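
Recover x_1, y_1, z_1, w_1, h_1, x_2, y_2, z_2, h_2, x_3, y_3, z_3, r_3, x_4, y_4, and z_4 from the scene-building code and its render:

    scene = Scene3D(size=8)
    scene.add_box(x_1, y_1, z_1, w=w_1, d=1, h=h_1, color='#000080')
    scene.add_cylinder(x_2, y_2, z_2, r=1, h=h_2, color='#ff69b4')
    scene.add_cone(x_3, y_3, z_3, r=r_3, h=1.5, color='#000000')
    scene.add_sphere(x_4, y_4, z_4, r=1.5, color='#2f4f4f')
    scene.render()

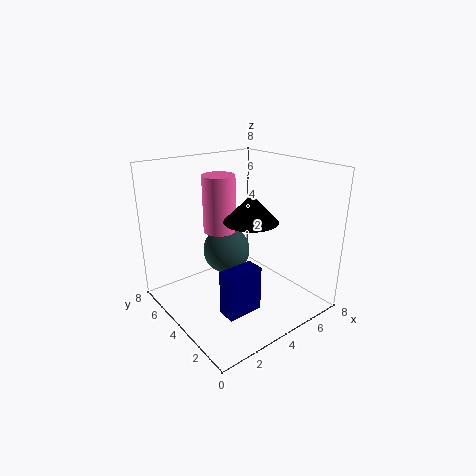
x_1 = 2
y_1 = 2
z_1 = 0.5
w_1 = 2
h_1 = 2.5
x_2 = 4.5
y_2 = 6.5
z_2 = 3.5
h_2 = 3.5
x_3 = 4.5
y_3 = 3.5
z_3 = 5
r_3 = 1.5
x_4 = 5
y_4 = 6.5
z_4 = 2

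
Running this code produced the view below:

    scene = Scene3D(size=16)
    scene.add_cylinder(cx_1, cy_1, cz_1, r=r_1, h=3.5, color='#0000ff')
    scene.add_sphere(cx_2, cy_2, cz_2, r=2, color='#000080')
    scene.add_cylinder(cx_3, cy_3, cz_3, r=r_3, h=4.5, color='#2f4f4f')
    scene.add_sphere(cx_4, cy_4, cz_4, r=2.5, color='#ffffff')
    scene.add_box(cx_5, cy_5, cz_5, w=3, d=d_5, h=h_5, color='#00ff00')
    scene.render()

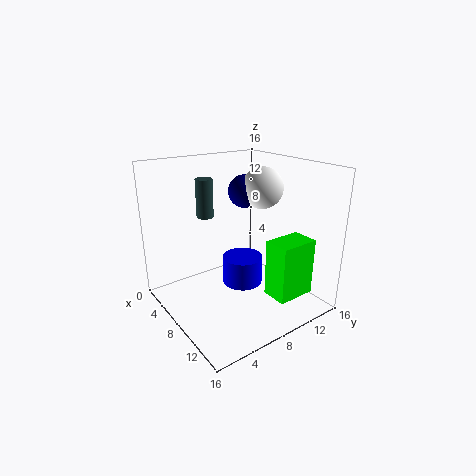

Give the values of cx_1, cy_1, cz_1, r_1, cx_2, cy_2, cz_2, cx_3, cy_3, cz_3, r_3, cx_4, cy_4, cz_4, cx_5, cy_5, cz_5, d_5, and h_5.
cx_1 = 5.5
cy_1 = 10.5
cz_1 = 0.5
r_1 = 2.5
cx_2 = 4.5
cy_2 = 11.5
cz_2 = 12
cx_3 = 3.5
cy_3 = 6.5
cz_3 = 9.5
r_3 = 1
cx_4 = 6
cy_4 = 13
cz_4 = 12.5
cx_5 = 10.5
cy_5 = 10
cz_5 = 1.5
d_5 = 4.5
h_5 = 6.5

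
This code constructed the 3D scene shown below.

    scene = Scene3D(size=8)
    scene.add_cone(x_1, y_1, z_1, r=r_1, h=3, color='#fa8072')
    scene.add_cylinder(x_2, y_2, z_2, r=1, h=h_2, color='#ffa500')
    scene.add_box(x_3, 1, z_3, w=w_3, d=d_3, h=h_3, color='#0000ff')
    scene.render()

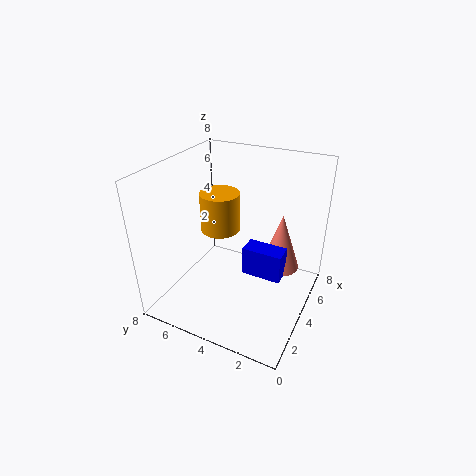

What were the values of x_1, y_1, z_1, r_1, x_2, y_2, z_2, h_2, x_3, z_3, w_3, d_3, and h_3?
x_1 = 4, y_1 = 1.5, z_1 = 3, r_1 = 1, x_2 = 3, y_2 = 4.5, z_2 = 5, h_2 = 2, x_3 = 2.5, z_3 = 3, w_3 = 1, d_3 = 2, h_3 = 1.5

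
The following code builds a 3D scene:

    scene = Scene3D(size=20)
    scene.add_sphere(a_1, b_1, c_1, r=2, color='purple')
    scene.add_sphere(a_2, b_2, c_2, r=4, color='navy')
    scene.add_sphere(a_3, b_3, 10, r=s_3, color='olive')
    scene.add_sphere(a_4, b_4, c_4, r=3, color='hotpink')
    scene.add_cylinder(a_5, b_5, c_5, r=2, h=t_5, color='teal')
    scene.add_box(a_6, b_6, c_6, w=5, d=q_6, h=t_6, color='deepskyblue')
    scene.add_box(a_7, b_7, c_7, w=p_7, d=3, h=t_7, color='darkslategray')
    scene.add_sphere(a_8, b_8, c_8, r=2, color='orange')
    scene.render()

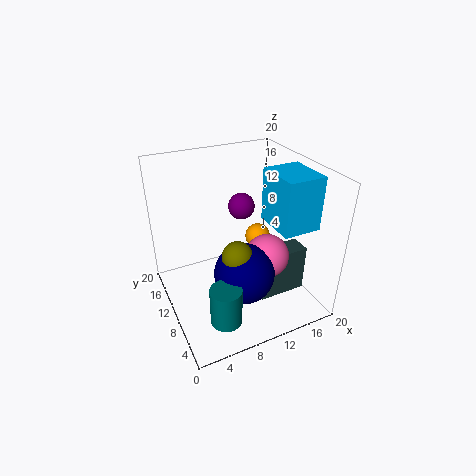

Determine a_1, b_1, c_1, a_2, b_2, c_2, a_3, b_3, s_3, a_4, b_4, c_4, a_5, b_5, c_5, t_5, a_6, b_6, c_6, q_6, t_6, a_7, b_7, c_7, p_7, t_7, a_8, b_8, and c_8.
a_1 = 13; b_1 = 15; c_1 = 12; a_2 = 9; b_2 = 6; c_2 = 7; a_3 = 8; b_3 = 6; s_3 = 2; a_4 = 13; b_4 = 7; c_4 = 8; a_5 = 5; b_5 = 3; c_5 = 3; t_5 = 5; a_6 = 13; b_6 = 3; c_6 = 13; q_6 = 6; t_6 = 7; a_7 = 12; b_7 = 6; c_7 = 1; p_7 = 7; t_7 = 7; a_8 = 16; b_8 = 15; c_8 = 6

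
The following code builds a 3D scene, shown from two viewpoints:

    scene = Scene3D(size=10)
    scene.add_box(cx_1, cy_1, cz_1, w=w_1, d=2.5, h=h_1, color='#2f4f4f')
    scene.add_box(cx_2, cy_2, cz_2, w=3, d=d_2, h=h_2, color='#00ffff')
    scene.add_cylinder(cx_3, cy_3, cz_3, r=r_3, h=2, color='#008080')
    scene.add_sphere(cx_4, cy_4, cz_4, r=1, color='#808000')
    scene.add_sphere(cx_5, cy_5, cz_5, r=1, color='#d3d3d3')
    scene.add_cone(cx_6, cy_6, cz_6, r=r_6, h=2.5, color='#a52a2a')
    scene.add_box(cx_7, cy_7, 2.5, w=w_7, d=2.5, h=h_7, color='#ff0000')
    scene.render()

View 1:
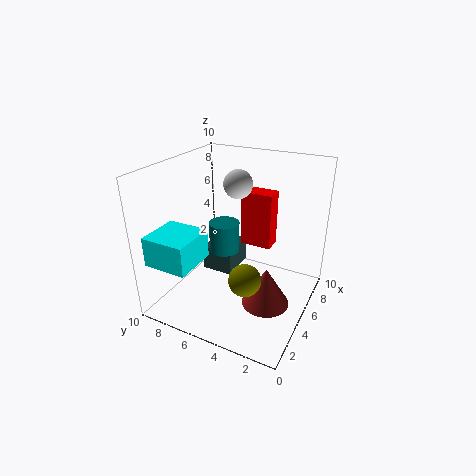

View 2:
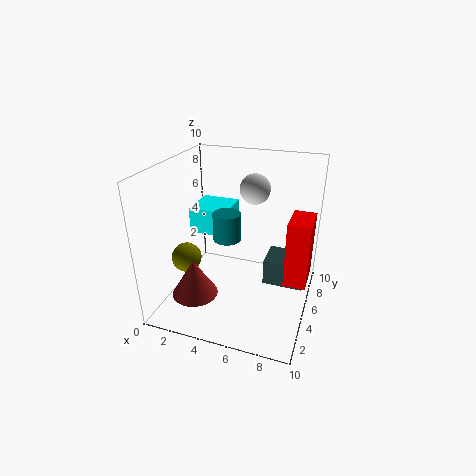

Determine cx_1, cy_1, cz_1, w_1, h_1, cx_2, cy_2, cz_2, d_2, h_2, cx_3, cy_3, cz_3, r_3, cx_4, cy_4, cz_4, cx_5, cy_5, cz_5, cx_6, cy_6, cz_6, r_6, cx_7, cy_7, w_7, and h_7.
cx_1 = 6.5
cy_1 = 6.5
cz_1 = 0.5
w_1 = 3
h_1 = 2
cx_2 = 0.5
cy_2 = 6.5
cz_2 = 4
d_2 = 3
h_2 = 2
cx_3 = 4
cy_3 = 5.5
cz_3 = 4.5
r_3 = 1
cx_4 = 2
cy_4 = 3
cz_4 = 4
cx_5 = 6
cy_5 = 5.5
cz_5 = 8.5
cx_6 = 3
cy_6 = 2
cz_6 = 2
r_6 = 1.5
cx_7 = 8.5
cy_7 = 4
w_7 = 1.5
h_7 = 4.5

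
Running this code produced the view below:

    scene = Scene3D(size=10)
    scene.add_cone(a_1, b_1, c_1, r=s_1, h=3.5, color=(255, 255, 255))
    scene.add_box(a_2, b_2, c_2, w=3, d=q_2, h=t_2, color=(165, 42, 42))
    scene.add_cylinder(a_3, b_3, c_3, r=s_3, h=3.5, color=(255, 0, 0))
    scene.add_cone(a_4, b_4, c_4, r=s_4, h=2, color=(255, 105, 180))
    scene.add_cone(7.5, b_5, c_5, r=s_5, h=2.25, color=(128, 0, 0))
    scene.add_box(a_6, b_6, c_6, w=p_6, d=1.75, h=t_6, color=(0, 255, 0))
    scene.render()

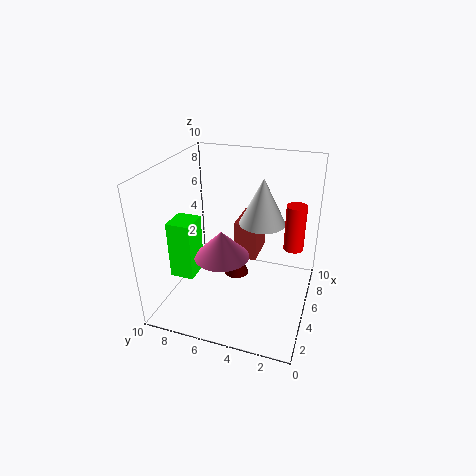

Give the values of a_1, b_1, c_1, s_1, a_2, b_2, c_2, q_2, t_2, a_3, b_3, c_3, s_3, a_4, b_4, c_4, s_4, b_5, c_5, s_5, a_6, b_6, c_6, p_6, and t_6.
a_1 = 7.75, b_1 = 4, c_1 = 5, s_1 = 1.75, a_2 = 7, b_2 = 4.25, c_2 = 2, q_2 = 1.75, t_2 = 3, a_3 = 7.75, b_3 = 1.5, c_3 = 3.25, s_3 = 0.75, a_4 = 5, b_4 = 6.25, c_4 = 3.25, s_4 = 2, b_5 = 6, c_5 = 0.25, s_5 = 1, a_6 = 3.5, b_6 = 8, c_6 = 1.75, p_6 = 2, t_6 = 4.25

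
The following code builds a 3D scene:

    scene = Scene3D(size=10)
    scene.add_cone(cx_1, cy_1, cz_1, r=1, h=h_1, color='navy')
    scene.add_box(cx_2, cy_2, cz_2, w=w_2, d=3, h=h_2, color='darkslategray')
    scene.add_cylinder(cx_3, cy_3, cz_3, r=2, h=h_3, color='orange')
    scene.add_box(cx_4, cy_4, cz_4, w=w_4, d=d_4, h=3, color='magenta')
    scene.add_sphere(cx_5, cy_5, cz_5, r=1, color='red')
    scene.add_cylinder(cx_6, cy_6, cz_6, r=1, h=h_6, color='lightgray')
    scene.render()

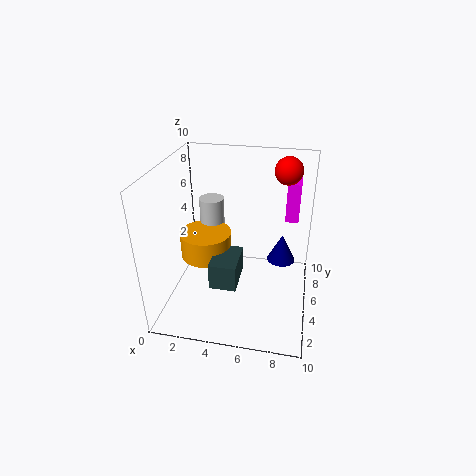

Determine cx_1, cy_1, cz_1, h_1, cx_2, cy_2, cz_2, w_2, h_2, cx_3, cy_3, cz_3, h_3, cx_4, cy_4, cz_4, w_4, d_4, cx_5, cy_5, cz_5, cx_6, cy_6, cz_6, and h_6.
cx_1 = 8
cy_1 = 6
cz_1 = 3
h_1 = 2
cx_2 = 3
cy_2 = 4
cz_2 = 1
w_2 = 2
h_2 = 2
cx_3 = 2
cy_3 = 7
cz_3 = 2
h_3 = 2
cx_4 = 8
cy_4 = 8
cz_4 = 5
w_4 = 1
d_4 = 2
cx_5 = 8
cy_5 = 8
cz_5 = 9
cx_6 = 2
cy_6 = 9
cz_6 = 2
h_6 = 4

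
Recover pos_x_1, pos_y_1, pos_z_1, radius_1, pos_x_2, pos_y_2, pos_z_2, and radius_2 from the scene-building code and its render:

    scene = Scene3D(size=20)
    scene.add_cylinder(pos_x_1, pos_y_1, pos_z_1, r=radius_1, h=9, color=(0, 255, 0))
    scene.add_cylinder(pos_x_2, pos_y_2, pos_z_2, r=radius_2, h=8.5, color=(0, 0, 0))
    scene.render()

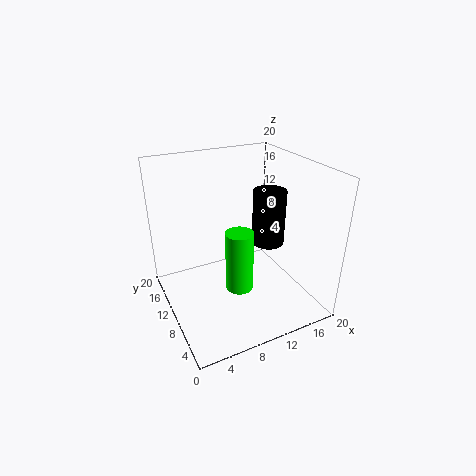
pos_x_1 = 10
pos_y_1 = 9.5
pos_z_1 = 2
radius_1 = 2
pos_x_2 = 16.5
pos_y_2 = 12.5
pos_z_2 = 6.5
radius_2 = 2.5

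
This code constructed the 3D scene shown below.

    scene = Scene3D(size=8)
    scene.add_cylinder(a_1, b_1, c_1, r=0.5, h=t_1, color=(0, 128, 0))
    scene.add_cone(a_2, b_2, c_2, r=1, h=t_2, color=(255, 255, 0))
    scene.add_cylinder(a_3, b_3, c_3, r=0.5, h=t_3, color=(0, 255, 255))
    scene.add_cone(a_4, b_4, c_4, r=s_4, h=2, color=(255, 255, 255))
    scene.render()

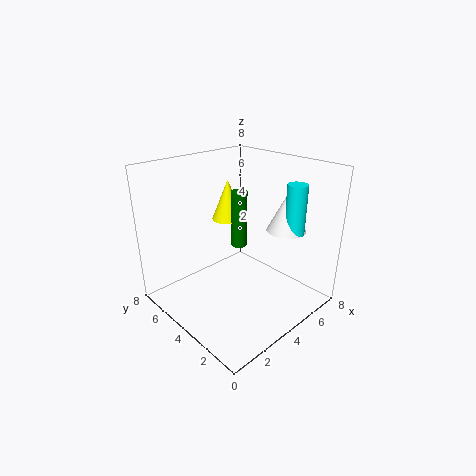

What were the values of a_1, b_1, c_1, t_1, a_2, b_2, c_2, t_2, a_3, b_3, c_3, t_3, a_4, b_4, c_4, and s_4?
a_1 = 5.5; b_1 = 5.5; c_1 = 2.5; t_1 = 3.5; a_2 = 5.5; b_2 = 6.5; c_2 = 4; t_2 = 2.5; a_3 = 5; b_3 = 1; c_3 = 5; t_3 = 2.5; a_4 = 5; b_4 = 1.5; c_4 = 5; s_4 = 1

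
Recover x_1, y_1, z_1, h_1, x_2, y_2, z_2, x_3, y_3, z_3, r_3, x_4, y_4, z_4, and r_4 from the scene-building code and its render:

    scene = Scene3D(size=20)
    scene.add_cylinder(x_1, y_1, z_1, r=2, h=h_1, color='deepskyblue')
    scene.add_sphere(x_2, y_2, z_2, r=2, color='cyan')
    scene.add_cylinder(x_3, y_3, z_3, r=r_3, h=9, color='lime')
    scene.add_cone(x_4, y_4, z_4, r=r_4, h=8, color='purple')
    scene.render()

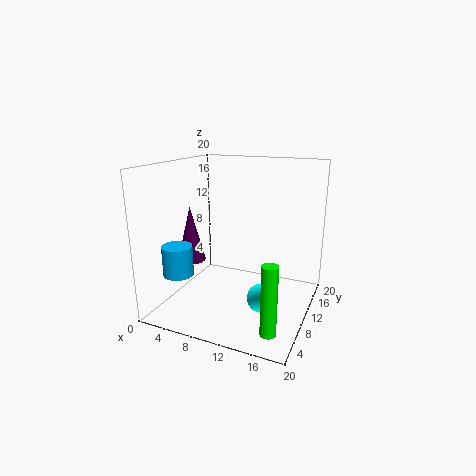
x_1 = 4; y_1 = 4; z_1 = 6; h_1 = 4; x_2 = 14; y_2 = 9; z_2 = 2; x_3 = 17; y_3 = 3; z_3 = 1; r_3 = 1; x_4 = 3; y_4 = 9; z_4 = 6; r_4 = 2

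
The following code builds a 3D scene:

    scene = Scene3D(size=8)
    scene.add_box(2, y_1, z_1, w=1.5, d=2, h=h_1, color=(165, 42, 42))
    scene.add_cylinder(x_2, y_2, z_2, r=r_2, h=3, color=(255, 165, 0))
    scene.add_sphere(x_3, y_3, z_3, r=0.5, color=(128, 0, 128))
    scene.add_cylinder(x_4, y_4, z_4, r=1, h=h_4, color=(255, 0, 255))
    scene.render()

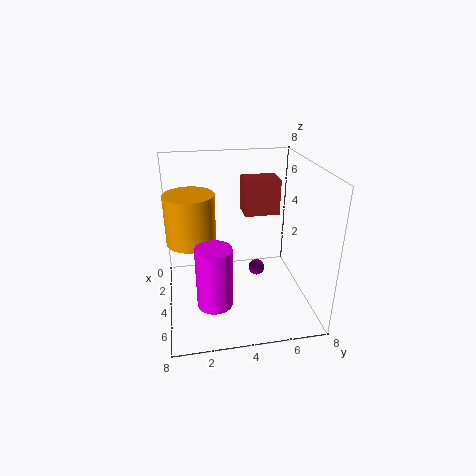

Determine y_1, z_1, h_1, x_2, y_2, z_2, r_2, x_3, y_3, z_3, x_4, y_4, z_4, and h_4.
y_1 = 4.5, z_1 = 5, h_1 = 2, x_2 = 2, y_2 = 1.5, z_2 = 3, r_2 = 1.5, x_3 = 2.5, y_3 = 5.5, z_3 = 1, x_4 = 5, y_4 = 2.5, z_4 = 0.5, h_4 = 3.5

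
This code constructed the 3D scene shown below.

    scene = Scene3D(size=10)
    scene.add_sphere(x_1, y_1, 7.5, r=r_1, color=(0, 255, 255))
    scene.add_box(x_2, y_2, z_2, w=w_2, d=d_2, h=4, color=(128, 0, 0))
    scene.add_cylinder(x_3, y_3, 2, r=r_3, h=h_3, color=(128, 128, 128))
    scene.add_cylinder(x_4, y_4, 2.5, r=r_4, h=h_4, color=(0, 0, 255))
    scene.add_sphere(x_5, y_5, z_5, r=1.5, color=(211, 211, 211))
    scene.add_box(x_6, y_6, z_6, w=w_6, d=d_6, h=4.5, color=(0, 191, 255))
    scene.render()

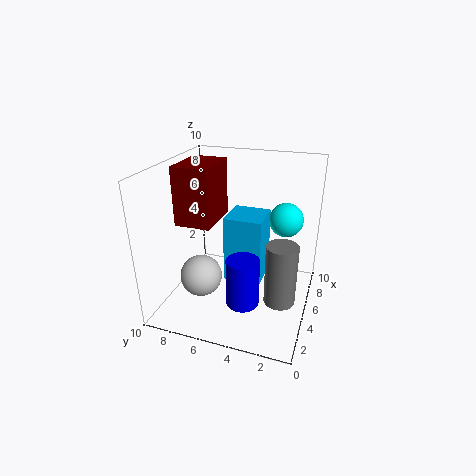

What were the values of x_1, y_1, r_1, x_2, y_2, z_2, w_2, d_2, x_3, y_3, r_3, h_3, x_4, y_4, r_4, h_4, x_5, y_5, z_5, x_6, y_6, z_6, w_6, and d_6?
x_1 = 3.5
y_1 = 1.5
r_1 = 1
x_2 = 3.5
y_2 = 6.5
z_2 = 6
w_2 = 3.5
d_2 = 2.5
x_3 = 3
y_3 = 1.5
r_3 = 1
h_3 = 4
x_4 = 1.5
y_4 = 3.5
r_4 = 1
h_4 = 3
x_5 = 4
y_5 = 7.5
z_5 = 2
x_6 = 3.5
y_6 = 3
z_6 = 2.5
w_6 = 2.5
d_6 = 2.5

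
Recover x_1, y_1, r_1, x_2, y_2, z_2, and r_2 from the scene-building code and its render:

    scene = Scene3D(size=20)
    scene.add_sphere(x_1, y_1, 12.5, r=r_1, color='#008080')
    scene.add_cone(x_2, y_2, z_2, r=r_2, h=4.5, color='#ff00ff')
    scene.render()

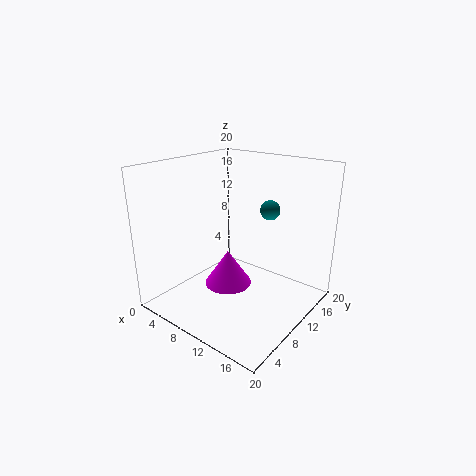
x_1 = 11
y_1 = 16.5
r_1 = 1.5
x_2 = 11.5
y_2 = 6
z_2 = 5.5
r_2 = 3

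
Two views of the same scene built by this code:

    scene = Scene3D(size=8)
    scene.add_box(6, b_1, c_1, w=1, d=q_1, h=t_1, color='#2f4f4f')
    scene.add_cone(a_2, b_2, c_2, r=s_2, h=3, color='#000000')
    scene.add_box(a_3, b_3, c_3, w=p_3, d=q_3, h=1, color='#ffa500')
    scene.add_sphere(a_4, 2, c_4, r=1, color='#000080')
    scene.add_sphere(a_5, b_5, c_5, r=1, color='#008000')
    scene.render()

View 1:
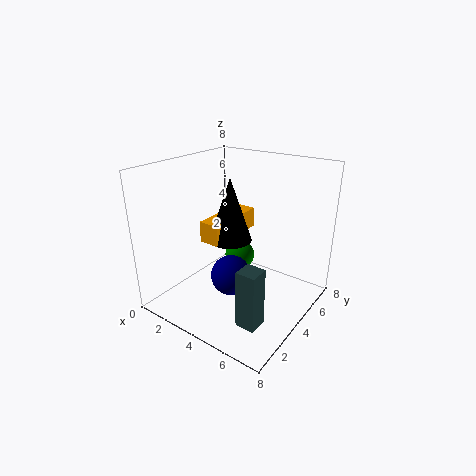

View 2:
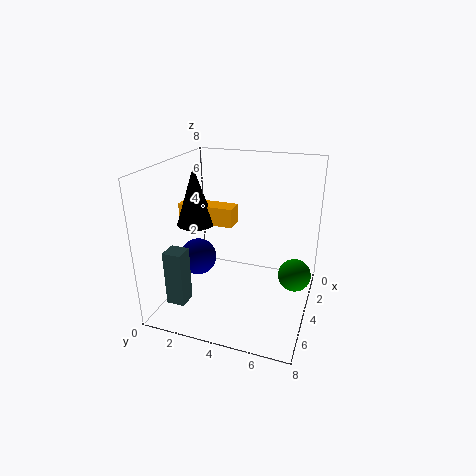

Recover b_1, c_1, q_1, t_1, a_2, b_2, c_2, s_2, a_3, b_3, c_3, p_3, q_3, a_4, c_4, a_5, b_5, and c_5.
b_1 = 1
c_1 = 1
q_1 = 1
t_1 = 3
a_2 = 5
b_2 = 2
c_2 = 5
s_2 = 1
a_3 = 4
b_3 = 1
c_3 = 5
p_3 = 1
q_3 = 3
a_4 = 5
c_4 = 3
a_5 = 2
b_5 = 7
c_5 = 1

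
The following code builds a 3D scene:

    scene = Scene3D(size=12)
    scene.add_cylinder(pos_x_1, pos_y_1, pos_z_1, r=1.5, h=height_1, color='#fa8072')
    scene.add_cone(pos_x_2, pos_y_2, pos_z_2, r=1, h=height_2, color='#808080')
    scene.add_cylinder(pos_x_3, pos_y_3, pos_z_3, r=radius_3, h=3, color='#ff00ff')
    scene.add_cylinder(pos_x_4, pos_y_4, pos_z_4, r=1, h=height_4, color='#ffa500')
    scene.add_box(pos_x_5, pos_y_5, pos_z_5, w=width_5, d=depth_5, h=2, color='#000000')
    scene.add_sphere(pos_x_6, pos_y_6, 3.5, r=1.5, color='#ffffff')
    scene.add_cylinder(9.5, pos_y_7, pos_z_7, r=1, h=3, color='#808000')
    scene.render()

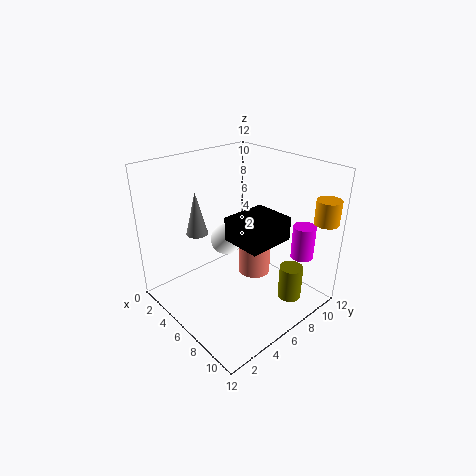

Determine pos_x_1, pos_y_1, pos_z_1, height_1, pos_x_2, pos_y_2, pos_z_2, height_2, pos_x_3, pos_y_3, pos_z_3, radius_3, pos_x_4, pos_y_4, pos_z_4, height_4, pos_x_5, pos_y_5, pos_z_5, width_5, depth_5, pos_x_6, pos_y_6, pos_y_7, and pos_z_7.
pos_x_1 = 5
pos_y_1 = 9
pos_z_1 = 1
height_1 = 4.5
pos_x_2 = 1.5
pos_y_2 = 5
pos_z_2 = 5
height_2 = 4
pos_x_3 = 9
pos_y_3 = 11
pos_z_3 = 3.5
radius_3 = 1
pos_x_4 = 11
pos_y_4 = 11
pos_z_4 = 7.5
height_4 = 2
pos_x_5 = 5.5
pos_y_5 = 5
pos_z_5 = 6
width_5 = 3.5
depth_5 = 4
pos_x_6 = 2
pos_y_6 = 8
pos_y_7 = 9
pos_z_7 = 0.5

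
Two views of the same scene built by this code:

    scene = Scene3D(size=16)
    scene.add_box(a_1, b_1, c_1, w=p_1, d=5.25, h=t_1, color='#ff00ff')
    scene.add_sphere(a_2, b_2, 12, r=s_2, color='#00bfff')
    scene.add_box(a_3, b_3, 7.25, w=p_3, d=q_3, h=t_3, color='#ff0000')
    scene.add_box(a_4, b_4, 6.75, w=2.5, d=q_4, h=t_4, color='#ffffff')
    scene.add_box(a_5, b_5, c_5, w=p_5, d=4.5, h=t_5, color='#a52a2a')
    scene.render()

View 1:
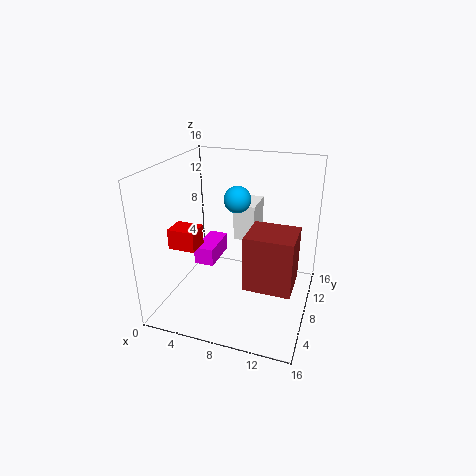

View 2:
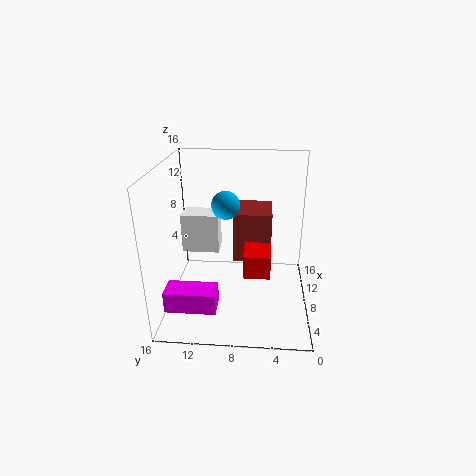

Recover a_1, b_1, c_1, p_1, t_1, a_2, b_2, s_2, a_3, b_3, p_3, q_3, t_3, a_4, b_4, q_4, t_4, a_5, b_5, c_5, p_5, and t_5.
a_1 = 1.5; b_1 = 9.75; c_1 = 2.5; p_1 = 2.5; t_1 = 2.25; a_2 = 7.5; b_2 = 9.25; s_2 = 1.5; a_3 = 1.25; b_3 = 4.5; p_3 = 3; q_3 = 2.5; t_3 = 2.25; a_4 = 6.75; b_4 = 10; q_4 = 4; t_4 = 4.25; a_5 = 9.75; b_5 = 4.25; c_5 = 4; p_5 = 5; t_5 = 6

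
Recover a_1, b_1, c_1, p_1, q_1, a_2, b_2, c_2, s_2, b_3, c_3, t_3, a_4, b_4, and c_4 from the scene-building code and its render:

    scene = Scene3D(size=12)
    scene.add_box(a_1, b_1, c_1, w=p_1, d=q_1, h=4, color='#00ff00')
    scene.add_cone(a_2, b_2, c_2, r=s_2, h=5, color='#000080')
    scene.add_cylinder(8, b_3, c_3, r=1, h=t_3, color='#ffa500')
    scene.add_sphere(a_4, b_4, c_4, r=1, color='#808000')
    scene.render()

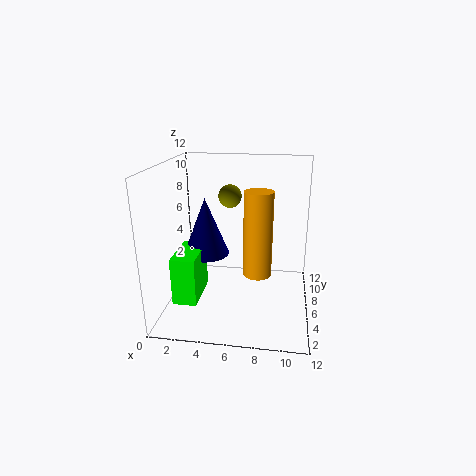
a_1 = 1; b_1 = 3; c_1 = 1; p_1 = 2; q_1 = 4; a_2 = 3; b_2 = 7; c_2 = 4; s_2 = 2; b_3 = 2; c_3 = 5; t_3 = 6; a_4 = 5; b_4 = 8; c_4 = 9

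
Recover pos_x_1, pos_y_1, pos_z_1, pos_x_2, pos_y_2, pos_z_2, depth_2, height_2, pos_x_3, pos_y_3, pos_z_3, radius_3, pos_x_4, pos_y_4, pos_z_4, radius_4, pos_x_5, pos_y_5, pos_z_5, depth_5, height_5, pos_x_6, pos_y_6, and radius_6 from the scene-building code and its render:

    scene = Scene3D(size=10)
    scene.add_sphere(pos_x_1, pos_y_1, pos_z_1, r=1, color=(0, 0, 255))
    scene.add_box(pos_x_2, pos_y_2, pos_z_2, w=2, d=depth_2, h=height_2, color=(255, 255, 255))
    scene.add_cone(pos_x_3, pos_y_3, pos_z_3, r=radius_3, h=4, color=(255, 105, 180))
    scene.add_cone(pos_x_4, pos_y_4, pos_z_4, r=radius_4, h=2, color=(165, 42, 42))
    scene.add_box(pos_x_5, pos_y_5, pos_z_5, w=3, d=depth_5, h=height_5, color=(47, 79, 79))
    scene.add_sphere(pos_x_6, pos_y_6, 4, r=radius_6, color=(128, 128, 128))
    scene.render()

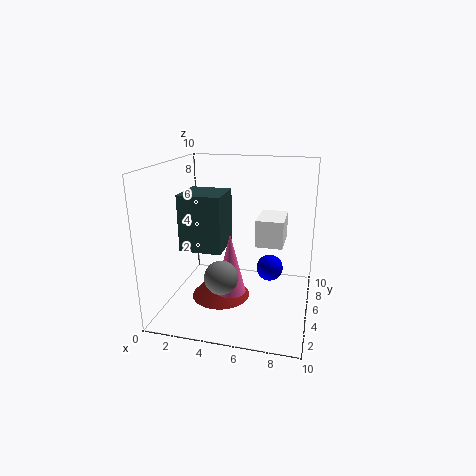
pos_x_1 = 7
pos_y_1 = 7
pos_z_1 = 2
pos_x_2 = 6
pos_y_2 = 6
pos_z_2 = 4
depth_2 = 3
height_2 = 2
pos_x_3 = 5
pos_y_3 = 3
pos_z_3 = 2
radius_3 = 1
pos_x_4 = 4
pos_y_4 = 4
pos_z_4 = 1
radius_4 = 2
pos_x_5 = 1
pos_y_5 = 4
pos_z_5 = 4
depth_5 = 3
height_5 = 4
pos_x_6 = 5
pos_y_6 = 1
radius_6 = 1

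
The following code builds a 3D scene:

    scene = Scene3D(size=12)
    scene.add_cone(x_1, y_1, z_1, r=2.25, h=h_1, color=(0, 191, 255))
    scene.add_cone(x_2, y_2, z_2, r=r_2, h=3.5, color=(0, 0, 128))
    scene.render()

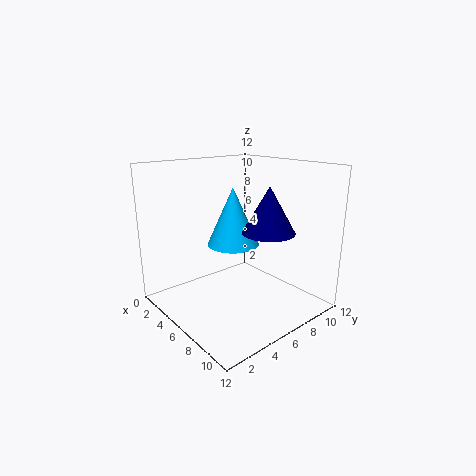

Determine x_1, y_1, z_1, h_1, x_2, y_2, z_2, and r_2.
x_1 = 4.75; y_1 = 6.5; z_1 = 5; h_1 = 5; x_2 = 9.25; y_2 = 6.25; z_2 = 7.25; r_2 = 2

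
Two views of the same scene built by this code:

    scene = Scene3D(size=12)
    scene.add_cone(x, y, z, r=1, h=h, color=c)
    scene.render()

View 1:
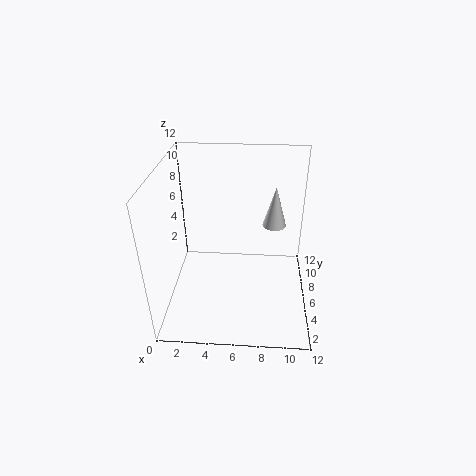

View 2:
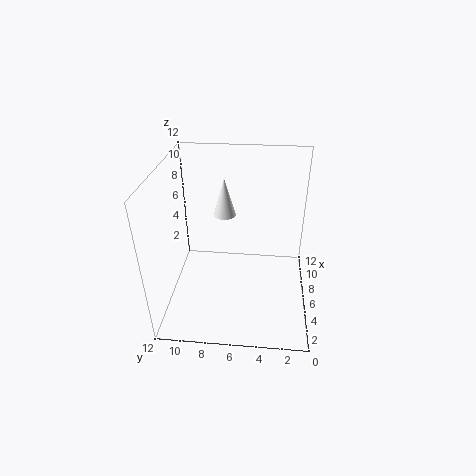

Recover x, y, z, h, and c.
x = 9; y = 7.5; z = 6.5; h = 3.5; c = 'white'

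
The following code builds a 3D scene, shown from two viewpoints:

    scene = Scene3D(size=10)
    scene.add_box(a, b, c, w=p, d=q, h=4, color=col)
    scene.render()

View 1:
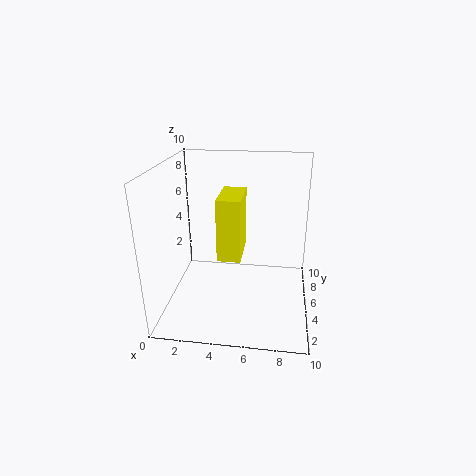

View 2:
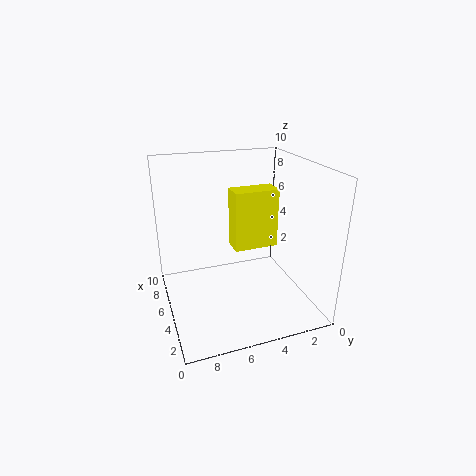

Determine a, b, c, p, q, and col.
a = 4; b = 2.5; c = 4.5; p = 1.5; q = 3; col = 'yellow'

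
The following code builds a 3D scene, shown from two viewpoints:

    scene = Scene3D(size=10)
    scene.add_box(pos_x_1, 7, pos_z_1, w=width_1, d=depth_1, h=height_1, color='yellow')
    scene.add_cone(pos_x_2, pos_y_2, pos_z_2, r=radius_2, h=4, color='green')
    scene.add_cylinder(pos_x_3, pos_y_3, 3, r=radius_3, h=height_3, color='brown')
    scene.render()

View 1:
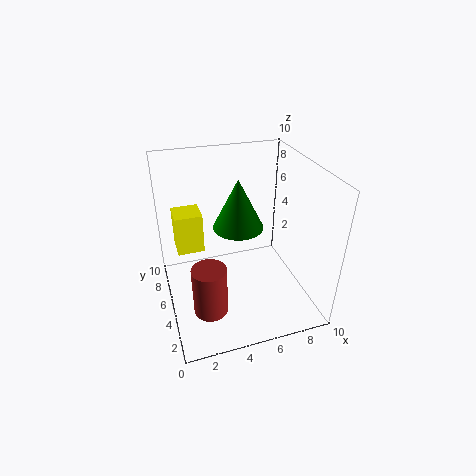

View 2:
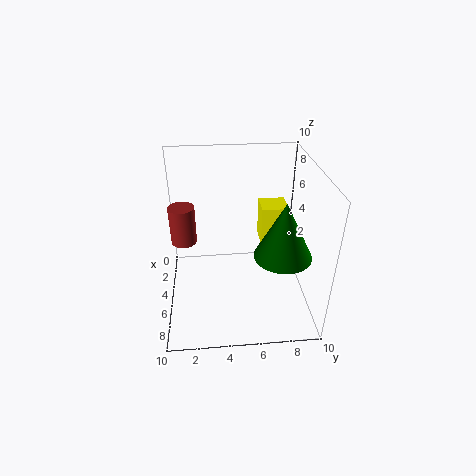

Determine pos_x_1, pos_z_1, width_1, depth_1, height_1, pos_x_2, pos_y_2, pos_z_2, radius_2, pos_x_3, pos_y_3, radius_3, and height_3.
pos_x_1 = 1; pos_z_1 = 3; width_1 = 2; depth_1 = 2; height_1 = 3; pos_x_2 = 6; pos_y_2 = 8; pos_z_2 = 4; radius_2 = 2; pos_x_3 = 2; pos_y_3 = 1; radius_3 = 1; height_3 = 3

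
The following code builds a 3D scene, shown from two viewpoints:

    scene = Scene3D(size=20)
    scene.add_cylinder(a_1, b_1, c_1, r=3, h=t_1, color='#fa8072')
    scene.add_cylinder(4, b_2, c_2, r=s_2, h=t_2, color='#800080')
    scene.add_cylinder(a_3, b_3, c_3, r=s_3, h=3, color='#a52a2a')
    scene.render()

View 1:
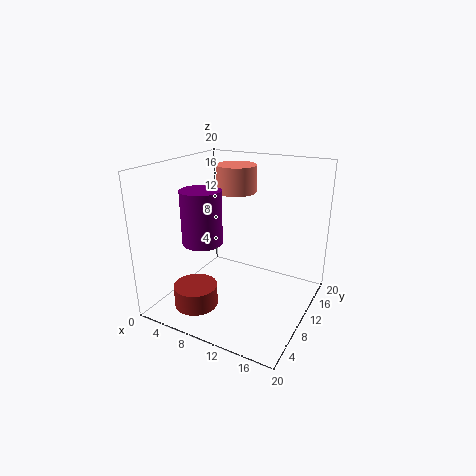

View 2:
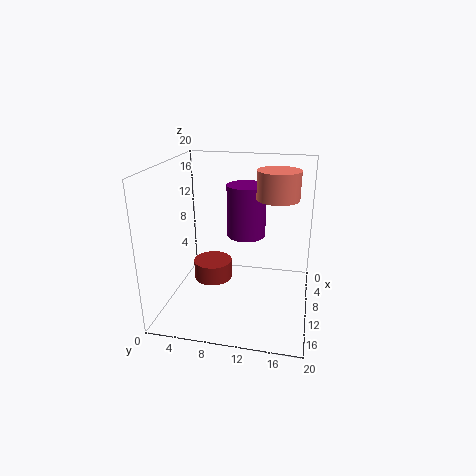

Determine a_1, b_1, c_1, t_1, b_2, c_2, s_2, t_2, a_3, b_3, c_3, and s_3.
a_1 = 7, b_1 = 15, c_1 = 15, t_1 = 4, b_2 = 10, c_2 = 8, s_2 = 3, t_2 = 8, a_3 = 6, b_3 = 5, c_3 = 1, s_3 = 3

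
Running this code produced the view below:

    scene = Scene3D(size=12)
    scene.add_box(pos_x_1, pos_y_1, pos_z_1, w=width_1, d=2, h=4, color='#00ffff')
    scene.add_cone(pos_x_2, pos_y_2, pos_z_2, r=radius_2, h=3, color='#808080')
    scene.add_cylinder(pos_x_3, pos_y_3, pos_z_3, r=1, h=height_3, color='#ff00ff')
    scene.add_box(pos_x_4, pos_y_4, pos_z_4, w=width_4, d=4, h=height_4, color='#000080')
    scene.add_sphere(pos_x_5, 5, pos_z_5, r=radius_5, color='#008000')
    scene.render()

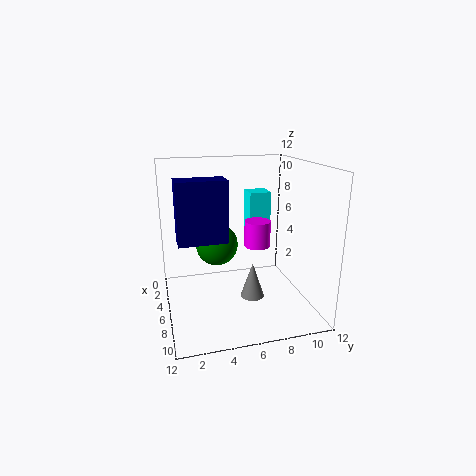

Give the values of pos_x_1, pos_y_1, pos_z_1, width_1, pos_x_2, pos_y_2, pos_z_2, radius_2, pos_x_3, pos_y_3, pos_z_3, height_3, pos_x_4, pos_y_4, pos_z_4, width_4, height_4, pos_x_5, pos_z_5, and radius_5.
pos_x_1 = 1; pos_y_1 = 8; pos_z_1 = 5; width_1 = 2; pos_x_2 = 7; pos_y_2 = 7; pos_z_2 = 1; radius_2 = 1; pos_x_3 = 8; pos_y_3 = 7; pos_z_3 = 6; height_3 = 2; pos_x_4 = 5; pos_y_4 = 1; pos_z_4 = 6; width_4 = 2; height_4 = 5; pos_x_5 = 2; pos_z_5 = 4; radius_5 = 2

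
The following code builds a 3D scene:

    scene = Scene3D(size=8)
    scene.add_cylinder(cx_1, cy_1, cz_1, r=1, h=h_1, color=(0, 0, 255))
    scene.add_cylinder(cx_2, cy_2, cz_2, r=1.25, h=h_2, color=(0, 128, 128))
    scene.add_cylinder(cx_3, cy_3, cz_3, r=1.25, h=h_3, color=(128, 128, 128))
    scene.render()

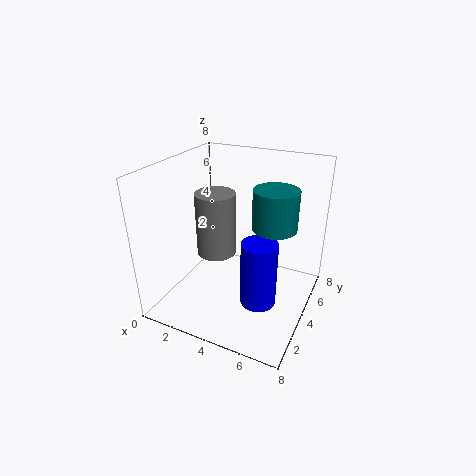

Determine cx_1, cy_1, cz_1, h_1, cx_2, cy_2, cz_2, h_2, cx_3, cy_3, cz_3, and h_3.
cx_1 = 5.5
cy_1 = 3.5
cz_1 = 0.5
h_1 = 3.75
cx_2 = 5.75
cy_2 = 5
cz_2 = 4.5
h_2 = 2.25
cx_3 = 1.75
cy_3 = 5.5
cz_3 = 1.75
h_3 = 4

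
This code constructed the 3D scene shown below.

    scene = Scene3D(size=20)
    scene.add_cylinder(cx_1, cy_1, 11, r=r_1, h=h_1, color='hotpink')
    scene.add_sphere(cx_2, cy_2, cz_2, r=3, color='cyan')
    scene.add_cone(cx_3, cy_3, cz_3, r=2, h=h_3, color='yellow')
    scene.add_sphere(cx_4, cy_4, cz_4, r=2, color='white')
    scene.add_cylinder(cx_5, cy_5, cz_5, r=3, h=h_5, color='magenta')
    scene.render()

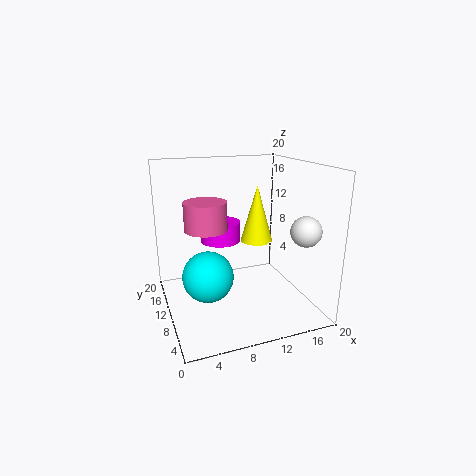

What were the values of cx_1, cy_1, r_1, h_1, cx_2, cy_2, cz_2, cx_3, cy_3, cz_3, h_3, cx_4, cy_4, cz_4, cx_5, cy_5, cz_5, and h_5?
cx_1 = 6, cy_1 = 12, r_1 = 3, h_1 = 4, cx_2 = 4, cy_2 = 4, cz_2 = 8, cx_3 = 11, cy_3 = 6, cz_3 = 11, h_3 = 7, cx_4 = 17, cy_4 = 4, cz_4 = 12, cx_5 = 9, cy_5 = 15, cz_5 = 8, h_5 = 3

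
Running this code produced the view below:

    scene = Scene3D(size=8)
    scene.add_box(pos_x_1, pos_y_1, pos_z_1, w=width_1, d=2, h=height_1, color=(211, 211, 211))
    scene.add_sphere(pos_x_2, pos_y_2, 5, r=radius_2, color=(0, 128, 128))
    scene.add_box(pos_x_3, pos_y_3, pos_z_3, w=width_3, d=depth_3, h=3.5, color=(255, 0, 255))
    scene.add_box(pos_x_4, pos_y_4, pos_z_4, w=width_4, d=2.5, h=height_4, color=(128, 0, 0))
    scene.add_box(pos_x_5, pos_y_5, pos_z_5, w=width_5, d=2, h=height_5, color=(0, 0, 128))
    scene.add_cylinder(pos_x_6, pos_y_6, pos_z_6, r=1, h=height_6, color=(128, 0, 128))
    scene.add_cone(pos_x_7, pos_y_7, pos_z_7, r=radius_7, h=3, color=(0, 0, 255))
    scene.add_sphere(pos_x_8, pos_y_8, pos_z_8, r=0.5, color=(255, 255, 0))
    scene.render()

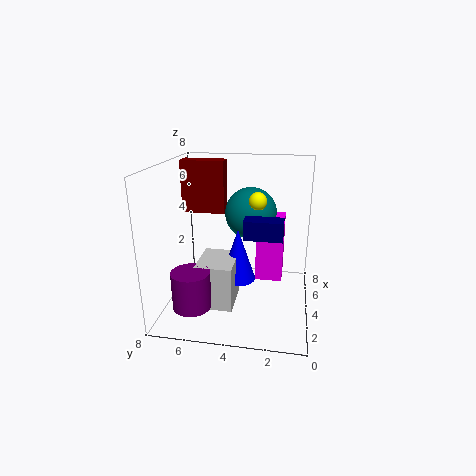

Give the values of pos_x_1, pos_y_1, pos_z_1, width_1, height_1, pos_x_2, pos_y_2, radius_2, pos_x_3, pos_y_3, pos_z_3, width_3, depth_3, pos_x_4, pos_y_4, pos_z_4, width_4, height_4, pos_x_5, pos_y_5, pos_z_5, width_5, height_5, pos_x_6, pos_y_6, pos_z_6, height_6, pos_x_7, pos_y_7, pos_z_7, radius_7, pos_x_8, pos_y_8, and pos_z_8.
pos_x_1 = 2
pos_y_1 = 4
pos_z_1 = 0.5
width_1 = 2.5
height_1 = 2.5
pos_x_2 = 5.5
pos_y_2 = 3.5
radius_2 = 1.5
pos_x_3 = 4
pos_y_3 = 1.5
pos_z_3 = 1.5
width_3 = 2
depth_3 = 1.5
pos_x_4 = 5
pos_y_4 = 5
pos_z_4 = 5
width_4 = 1
height_4 = 3
pos_x_5 = 2.5
pos_y_5 = 1.5
pos_z_5 = 4.5
width_5 = 1
height_5 = 1
pos_x_6 = 1.5
pos_y_6 = 6
pos_z_6 = 1
height_6 = 2
pos_x_7 = 4
pos_y_7 = 4
pos_z_7 = 1.5
radius_7 = 1
pos_x_8 = 4.5
pos_y_8 = 3
pos_z_8 = 6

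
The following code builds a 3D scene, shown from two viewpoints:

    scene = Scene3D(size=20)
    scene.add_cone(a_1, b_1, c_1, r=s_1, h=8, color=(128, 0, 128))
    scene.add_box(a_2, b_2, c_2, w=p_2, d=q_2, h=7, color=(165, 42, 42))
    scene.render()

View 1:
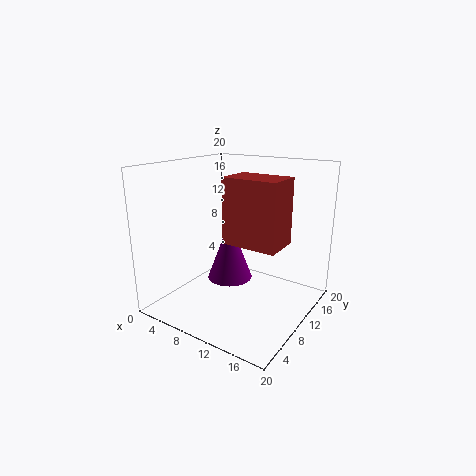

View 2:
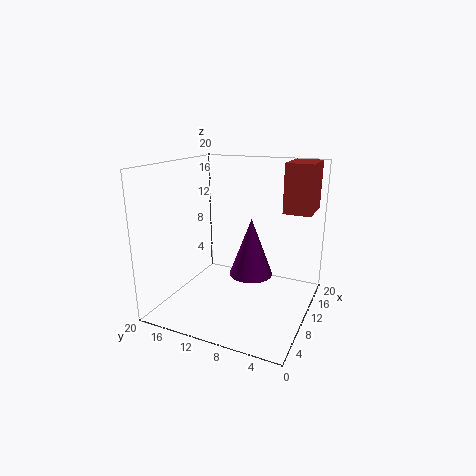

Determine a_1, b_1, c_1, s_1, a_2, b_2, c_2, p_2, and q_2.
a_1 = 10
b_1 = 8
c_1 = 5
s_1 = 3
a_2 = 14
b_2 = 1
c_2 = 13
p_2 = 6
q_2 = 4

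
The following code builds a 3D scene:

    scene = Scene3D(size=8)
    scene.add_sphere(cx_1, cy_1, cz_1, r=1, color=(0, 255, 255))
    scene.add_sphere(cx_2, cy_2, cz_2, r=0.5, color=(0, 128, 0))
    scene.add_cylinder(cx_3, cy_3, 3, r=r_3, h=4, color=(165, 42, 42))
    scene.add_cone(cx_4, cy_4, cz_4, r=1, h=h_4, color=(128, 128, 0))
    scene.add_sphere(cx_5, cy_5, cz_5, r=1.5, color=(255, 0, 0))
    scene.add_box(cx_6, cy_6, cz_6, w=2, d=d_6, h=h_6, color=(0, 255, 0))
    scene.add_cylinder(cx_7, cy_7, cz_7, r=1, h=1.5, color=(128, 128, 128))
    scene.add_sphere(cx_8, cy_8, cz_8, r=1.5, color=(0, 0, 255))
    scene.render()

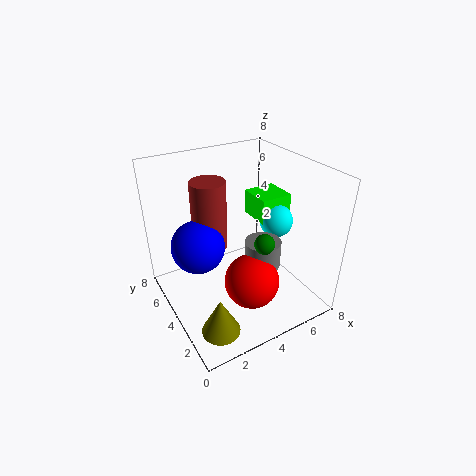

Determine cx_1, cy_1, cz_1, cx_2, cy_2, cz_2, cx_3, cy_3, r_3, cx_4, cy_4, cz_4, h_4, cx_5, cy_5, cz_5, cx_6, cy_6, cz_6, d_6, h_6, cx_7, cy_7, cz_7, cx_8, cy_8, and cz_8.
cx_1 = 7
cy_1 = 4.5
cz_1 = 4
cx_2 = 4
cy_2 = 1.5
cz_2 = 5
cx_3 = 3
cy_3 = 5.5
r_3 = 1
cx_4 = 1.5
cy_4 = 1.5
cz_4 = 0.5
h_4 = 2
cx_5 = 4
cy_5 = 2.5
cz_5 = 2
cx_6 = 6
cy_6 = 4.5
cz_6 = 4
d_6 = 2
h_6 = 1.5
cx_7 = 5
cy_7 = 3
cz_7 = 2.5
cx_8 = 2
cy_8 = 5
cz_8 = 3.5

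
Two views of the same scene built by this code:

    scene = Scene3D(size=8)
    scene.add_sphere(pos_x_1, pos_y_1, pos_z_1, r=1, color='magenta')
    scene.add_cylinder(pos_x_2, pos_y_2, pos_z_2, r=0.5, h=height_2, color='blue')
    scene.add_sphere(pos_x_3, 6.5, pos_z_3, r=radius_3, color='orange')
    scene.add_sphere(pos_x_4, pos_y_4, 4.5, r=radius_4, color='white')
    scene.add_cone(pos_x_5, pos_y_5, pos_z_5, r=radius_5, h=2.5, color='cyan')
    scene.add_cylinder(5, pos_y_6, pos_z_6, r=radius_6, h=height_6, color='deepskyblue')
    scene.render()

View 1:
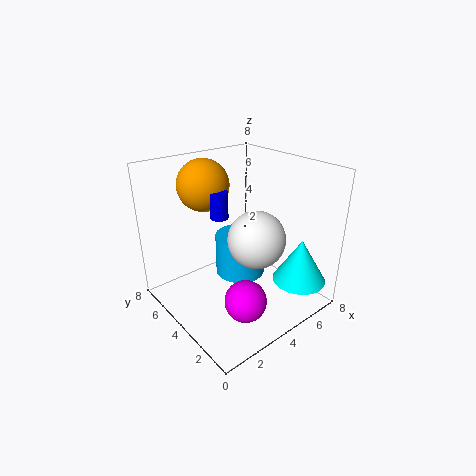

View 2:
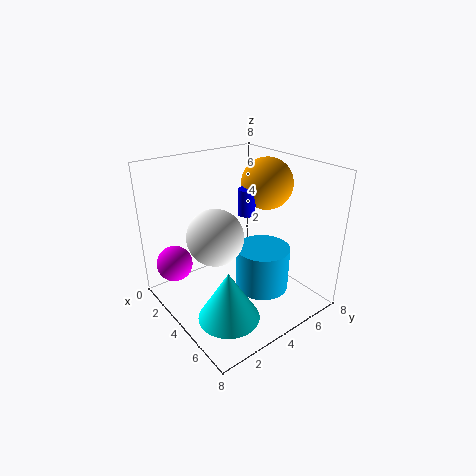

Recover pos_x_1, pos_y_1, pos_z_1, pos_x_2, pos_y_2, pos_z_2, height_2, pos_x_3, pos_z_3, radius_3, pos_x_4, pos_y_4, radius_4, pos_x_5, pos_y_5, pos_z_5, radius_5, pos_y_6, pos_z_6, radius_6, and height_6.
pos_x_1 = 2
pos_y_1 = 1
pos_z_1 = 2.5
pos_x_2 = 3.5
pos_y_2 = 5
pos_z_2 = 5
height_2 = 1.5
pos_x_3 = 3.5
pos_z_3 = 6.5
radius_3 = 1.5
pos_x_4 = 4
pos_y_4 = 2.5
radius_4 = 1.5
pos_x_5 = 6.5
pos_y_5 = 1.5
pos_z_5 = 1.5
radius_5 = 1.5
pos_y_6 = 5
pos_z_6 = 1
radius_6 = 1.5
height_6 = 2.5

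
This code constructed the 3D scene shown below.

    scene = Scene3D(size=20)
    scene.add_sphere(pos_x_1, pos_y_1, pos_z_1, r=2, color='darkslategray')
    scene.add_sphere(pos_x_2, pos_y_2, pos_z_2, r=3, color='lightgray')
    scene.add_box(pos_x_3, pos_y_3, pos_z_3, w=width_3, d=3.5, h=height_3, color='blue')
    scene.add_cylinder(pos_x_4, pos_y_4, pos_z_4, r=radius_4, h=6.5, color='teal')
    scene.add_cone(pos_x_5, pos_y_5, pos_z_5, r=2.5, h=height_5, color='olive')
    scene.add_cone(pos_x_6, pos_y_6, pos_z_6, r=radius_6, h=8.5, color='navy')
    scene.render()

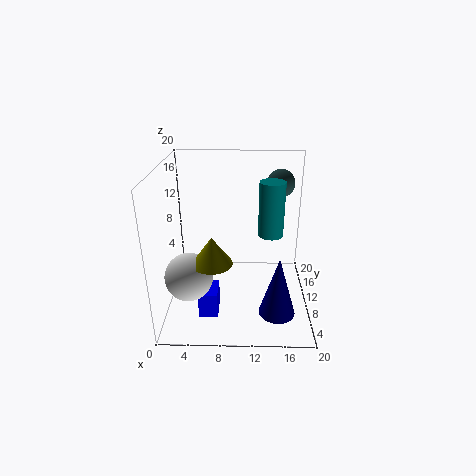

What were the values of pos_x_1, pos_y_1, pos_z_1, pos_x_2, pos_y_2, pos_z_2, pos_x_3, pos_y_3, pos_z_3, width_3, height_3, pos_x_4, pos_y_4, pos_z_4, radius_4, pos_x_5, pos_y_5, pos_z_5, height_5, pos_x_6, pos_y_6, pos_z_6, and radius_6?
pos_x_1 = 16; pos_y_1 = 14.5; pos_z_1 = 16.5; pos_x_2 = 4; pos_y_2 = 4; pos_z_2 = 7.5; pos_x_3 = 5; pos_y_3 = 3.5; pos_z_3 = 1.5; width_3 = 2.5; height_3 = 3.5; pos_x_4 = 14; pos_y_4 = 5; pos_z_4 = 13; radius_4 = 1.5; pos_x_5 = 7; pos_y_5 = 4; pos_z_5 = 9.5; height_5 = 3.5; pos_x_6 = 15.5; pos_y_6 = 6; pos_z_6 = 0.5; radius_6 = 2.5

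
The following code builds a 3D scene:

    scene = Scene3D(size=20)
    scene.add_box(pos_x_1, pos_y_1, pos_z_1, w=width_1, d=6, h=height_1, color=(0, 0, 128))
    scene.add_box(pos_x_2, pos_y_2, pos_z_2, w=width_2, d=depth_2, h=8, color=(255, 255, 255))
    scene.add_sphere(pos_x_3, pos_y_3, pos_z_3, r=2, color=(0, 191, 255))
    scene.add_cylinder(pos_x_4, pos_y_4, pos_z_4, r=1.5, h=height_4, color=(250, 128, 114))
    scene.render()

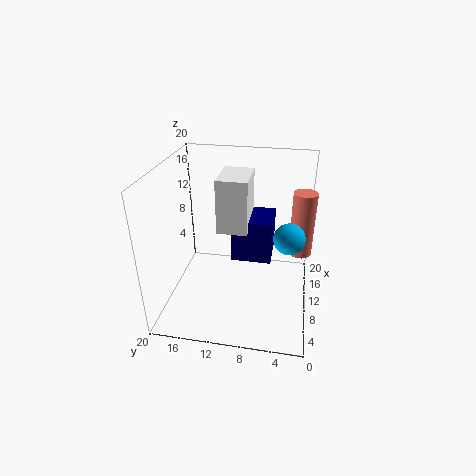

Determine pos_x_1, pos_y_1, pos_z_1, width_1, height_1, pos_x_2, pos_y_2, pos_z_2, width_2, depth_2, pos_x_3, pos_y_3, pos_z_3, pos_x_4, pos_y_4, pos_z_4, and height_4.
pos_x_1 = 12.5; pos_y_1 = 5.5; pos_z_1 = 4.5; width_1 = 6; height_1 = 6.5; pos_x_2 = 11.5; pos_y_2 = 9; pos_z_2 = 9.5; width_2 = 6.5; depth_2 = 4.5; pos_x_3 = 7.5; pos_y_3 = 3; pos_z_3 = 12; pos_x_4 = 9.5; pos_y_4 = 1.5; pos_z_4 = 9; height_4 = 8.5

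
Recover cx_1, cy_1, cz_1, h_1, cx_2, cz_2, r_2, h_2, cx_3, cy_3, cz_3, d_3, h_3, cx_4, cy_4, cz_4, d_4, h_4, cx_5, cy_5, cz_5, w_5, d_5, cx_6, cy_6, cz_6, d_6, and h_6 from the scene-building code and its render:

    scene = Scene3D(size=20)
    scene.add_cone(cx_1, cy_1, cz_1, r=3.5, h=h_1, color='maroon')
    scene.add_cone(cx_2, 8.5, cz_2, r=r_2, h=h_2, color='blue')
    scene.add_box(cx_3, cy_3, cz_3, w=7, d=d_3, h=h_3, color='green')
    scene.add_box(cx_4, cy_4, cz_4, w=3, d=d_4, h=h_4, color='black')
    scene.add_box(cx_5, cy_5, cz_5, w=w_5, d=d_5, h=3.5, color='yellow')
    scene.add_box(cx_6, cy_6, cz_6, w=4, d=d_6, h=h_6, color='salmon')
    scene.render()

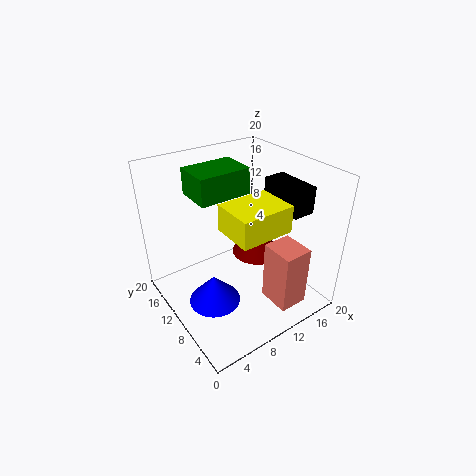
cx_1 = 13, cy_1 = 9.5, cz_1 = 7, h_1 = 3.5, cx_2 = 5, cz_2 = 2.5, r_2 = 3.5, h_2 = 4, cx_3 = 4.5, cy_3 = 9.5, cz_3 = 16.5, d_3 = 5, h_3 = 3.5, cx_4 = 13.5, cy_4 = 3, cz_4 = 15, d_4 = 6, h_4 = 3.5, cx_5 = 6, cy_5 = 3, cz_5 = 13.5, w_5 = 7, d_5 = 5.5, cx_6 = 11.5, cy_6 = 1.5, cz_6 = 2, d_6 = 4.5, h_6 = 8.5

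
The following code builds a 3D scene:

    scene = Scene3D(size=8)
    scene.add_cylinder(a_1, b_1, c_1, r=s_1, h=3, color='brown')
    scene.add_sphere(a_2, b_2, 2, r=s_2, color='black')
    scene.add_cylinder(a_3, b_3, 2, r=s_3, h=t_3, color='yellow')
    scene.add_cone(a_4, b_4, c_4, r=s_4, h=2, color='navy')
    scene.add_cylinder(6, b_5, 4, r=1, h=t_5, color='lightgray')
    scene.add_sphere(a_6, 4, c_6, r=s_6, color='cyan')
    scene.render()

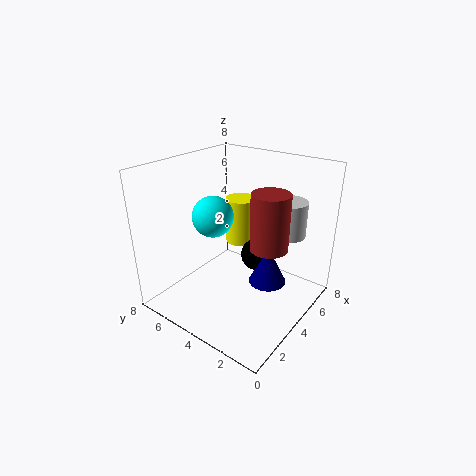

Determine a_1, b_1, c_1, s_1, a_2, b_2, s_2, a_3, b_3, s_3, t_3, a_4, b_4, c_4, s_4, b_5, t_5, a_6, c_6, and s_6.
a_1 = 4
b_1 = 2
c_1 = 4
s_1 = 1
a_2 = 6
b_2 = 4
s_2 = 1
a_3 = 7
b_3 = 6
s_3 = 1
t_3 = 3
a_4 = 4
b_4 = 2
c_4 = 2
s_4 = 1
b_5 = 2
t_5 = 2
a_6 = 2
c_6 = 6
s_6 = 1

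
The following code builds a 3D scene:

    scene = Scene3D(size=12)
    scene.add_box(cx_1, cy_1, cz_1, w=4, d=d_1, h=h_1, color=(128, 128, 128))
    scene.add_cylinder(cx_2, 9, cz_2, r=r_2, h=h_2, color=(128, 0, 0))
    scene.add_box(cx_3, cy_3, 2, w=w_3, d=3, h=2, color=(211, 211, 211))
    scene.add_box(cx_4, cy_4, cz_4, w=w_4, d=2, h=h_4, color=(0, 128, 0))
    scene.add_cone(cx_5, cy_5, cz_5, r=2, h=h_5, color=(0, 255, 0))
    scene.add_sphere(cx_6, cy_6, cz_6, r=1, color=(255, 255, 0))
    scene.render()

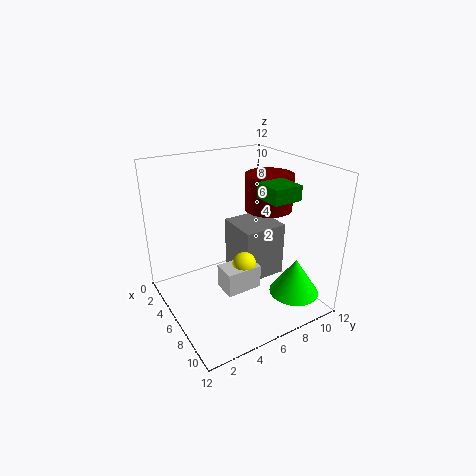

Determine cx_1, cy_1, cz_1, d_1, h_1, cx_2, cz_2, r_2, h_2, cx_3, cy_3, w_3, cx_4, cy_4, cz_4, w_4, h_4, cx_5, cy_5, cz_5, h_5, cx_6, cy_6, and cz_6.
cx_1 = 2
cy_1 = 7
cz_1 = 1
d_1 = 4
h_1 = 5
cx_2 = 6
cz_2 = 8
r_2 = 2
h_2 = 3
cx_3 = 6
cy_3 = 4
w_3 = 2
cx_4 = 10
cy_4 = 5
cz_4 = 11
w_4 = 2
h_4 = 1
cx_5 = 10
cy_5 = 9
cz_5 = 2
h_5 = 3
cx_6 = 7
cy_6 = 6
cz_6 = 4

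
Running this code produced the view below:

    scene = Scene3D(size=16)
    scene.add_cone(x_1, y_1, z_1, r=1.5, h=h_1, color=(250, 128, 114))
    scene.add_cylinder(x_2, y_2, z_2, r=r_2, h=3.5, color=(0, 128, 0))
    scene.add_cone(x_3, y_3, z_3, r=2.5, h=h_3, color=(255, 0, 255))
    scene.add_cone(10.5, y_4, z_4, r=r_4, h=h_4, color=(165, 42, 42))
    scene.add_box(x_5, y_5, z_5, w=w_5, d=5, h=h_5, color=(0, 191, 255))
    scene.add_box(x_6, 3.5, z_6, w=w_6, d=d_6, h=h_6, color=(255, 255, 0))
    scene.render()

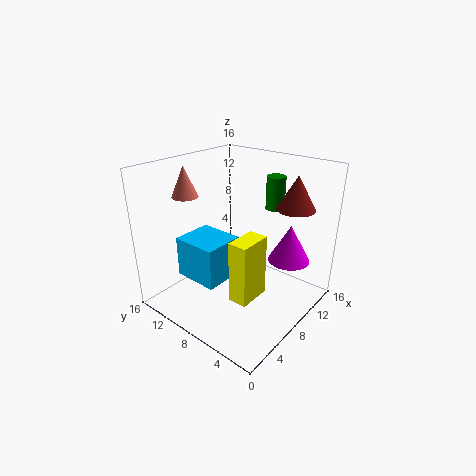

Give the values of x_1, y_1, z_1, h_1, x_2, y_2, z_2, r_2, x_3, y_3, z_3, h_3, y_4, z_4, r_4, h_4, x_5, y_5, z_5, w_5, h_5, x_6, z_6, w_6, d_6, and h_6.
x_1 = 6, y_1 = 14, z_1 = 12, h_1 = 3.5, x_2 = 10.5, y_2 = 5, z_2 = 11.5, r_2 = 1, x_3 = 13.5, y_3 = 4.5, z_3 = 4, h_3 = 4.5, y_4 = 2.5, z_4 = 12, r_4 = 2, h_4 = 3.5, x_5 = 3, y_5 = 7.5, z_5 = 4, w_5 = 4.5, h_5 = 4.5, x_6 = 3.5, z_6 = 3.5, w_6 = 3.5, d_6 = 2, h_6 = 6.5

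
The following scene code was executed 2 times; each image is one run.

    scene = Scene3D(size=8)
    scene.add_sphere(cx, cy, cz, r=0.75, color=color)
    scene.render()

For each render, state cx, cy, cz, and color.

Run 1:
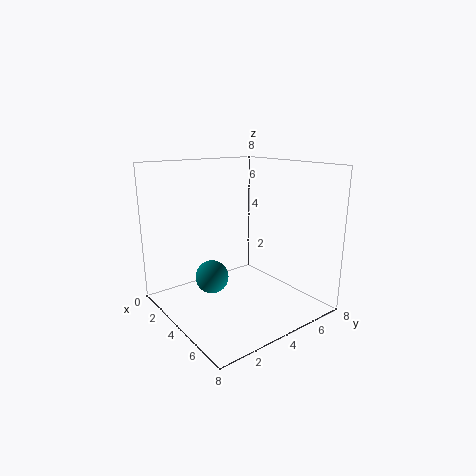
cx = 6, cy = 1, cz = 3.25, color = 'teal'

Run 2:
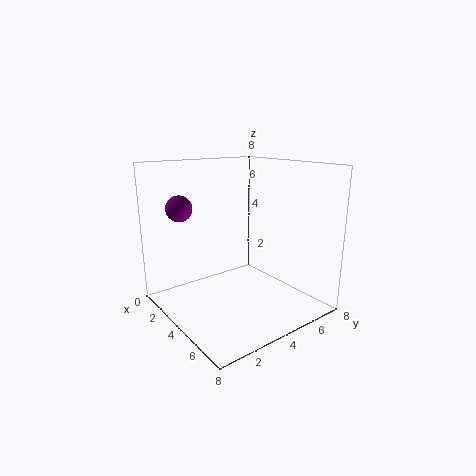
cx = 1.5, cy = 1.75, cz = 5.5, color = 'purple'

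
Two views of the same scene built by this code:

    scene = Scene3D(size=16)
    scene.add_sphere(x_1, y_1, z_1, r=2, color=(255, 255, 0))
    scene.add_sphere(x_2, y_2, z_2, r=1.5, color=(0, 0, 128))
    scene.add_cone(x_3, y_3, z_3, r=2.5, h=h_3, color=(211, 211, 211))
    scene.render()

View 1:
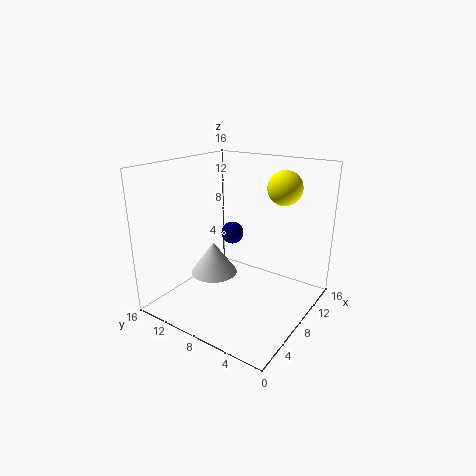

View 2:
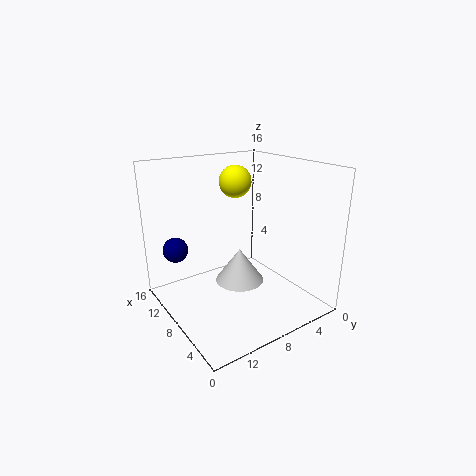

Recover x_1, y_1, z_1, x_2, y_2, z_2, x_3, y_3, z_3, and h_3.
x_1 = 13; y_1 = 5; z_1 = 13; x_2 = 14; y_2 = 13; z_2 = 5.5; x_3 = 5.5; y_3 = 9.5; z_3 = 4.5; h_3 = 3.5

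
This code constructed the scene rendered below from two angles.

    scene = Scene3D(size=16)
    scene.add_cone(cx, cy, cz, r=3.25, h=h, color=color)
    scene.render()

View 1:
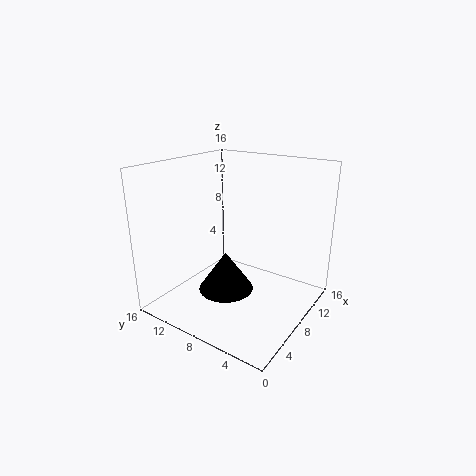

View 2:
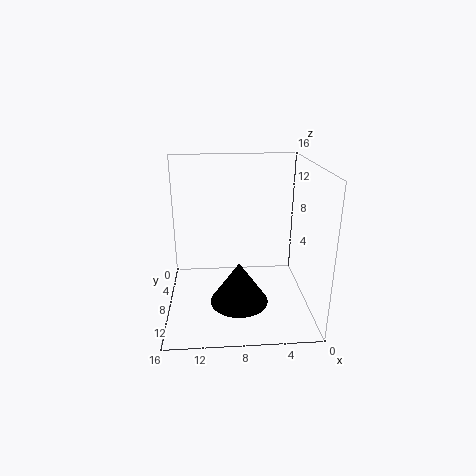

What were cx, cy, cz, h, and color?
cx = 8; cy = 9.75; cz = 1; h = 4.75; color = 'black'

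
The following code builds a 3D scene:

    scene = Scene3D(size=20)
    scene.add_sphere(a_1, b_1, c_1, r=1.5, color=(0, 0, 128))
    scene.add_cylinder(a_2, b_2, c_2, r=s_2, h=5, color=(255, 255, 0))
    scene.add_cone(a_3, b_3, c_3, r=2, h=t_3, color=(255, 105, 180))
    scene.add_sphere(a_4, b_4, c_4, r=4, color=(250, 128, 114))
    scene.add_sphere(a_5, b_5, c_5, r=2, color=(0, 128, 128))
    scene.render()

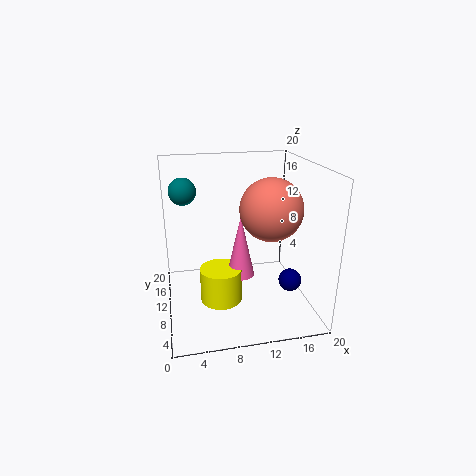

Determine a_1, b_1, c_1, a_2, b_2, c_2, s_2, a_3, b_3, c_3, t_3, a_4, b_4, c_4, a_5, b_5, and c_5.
a_1 = 16, b_1 = 5, c_1 = 5.5, a_2 = 7.5, b_2 = 10, c_2 = 0.5, s_2 = 3, a_3 = 10.5, b_3 = 10.5, c_3 = 4, t_3 = 9, a_4 = 13.5, b_4 = 6.5, c_4 = 15, a_5 = 3, b_5 = 15.5, c_5 = 15.5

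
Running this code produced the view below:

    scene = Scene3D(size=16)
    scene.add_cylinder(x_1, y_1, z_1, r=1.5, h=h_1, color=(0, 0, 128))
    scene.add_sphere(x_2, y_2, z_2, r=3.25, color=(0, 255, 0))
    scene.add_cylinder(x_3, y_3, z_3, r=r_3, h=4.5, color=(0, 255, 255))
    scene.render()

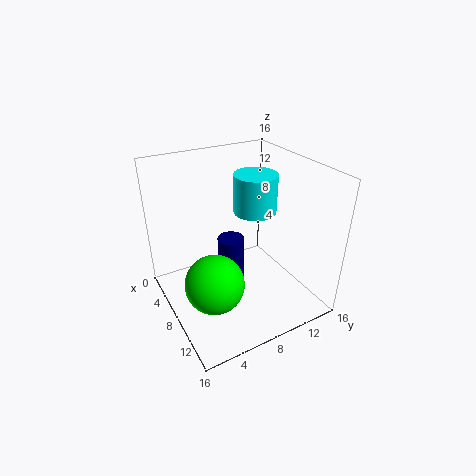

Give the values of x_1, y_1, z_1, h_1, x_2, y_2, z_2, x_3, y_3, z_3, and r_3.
x_1 = 7.25, y_1 = 7.5, z_1 = 2.25, h_1 = 5.5, x_2 = 9.5, y_2 = 4.25, z_2 = 4, x_3 = 6.25, y_3 = 11.25, z_3 = 9.75, r_3 = 2.5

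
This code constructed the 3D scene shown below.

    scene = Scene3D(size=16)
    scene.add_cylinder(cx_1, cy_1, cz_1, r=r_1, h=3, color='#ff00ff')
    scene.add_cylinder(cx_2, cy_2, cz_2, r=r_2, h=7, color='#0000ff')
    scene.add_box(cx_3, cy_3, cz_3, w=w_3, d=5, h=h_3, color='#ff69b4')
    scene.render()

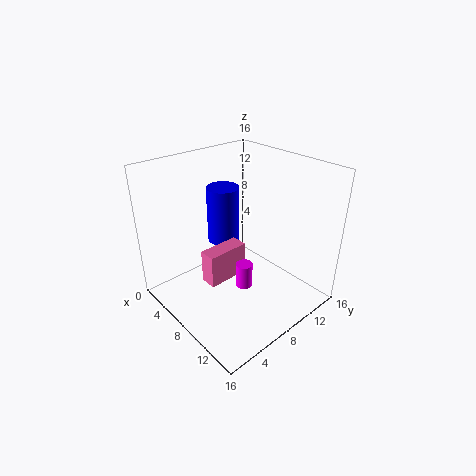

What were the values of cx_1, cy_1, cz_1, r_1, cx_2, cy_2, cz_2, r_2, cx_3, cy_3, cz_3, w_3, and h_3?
cx_1 = 8
cy_1 = 9
cz_1 = 1
r_1 = 1
cx_2 = 3
cy_2 = 10
cz_2 = 5
r_2 = 2
cx_3 = 5
cy_3 = 5
cz_3 = 2
w_3 = 2
h_3 = 4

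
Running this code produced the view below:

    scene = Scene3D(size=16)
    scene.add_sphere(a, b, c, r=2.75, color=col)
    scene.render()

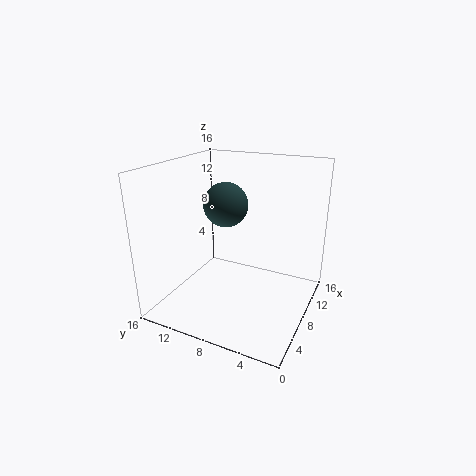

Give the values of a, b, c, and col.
a = 11.75; b = 11.5; c = 10.25; col = 'darkslategray'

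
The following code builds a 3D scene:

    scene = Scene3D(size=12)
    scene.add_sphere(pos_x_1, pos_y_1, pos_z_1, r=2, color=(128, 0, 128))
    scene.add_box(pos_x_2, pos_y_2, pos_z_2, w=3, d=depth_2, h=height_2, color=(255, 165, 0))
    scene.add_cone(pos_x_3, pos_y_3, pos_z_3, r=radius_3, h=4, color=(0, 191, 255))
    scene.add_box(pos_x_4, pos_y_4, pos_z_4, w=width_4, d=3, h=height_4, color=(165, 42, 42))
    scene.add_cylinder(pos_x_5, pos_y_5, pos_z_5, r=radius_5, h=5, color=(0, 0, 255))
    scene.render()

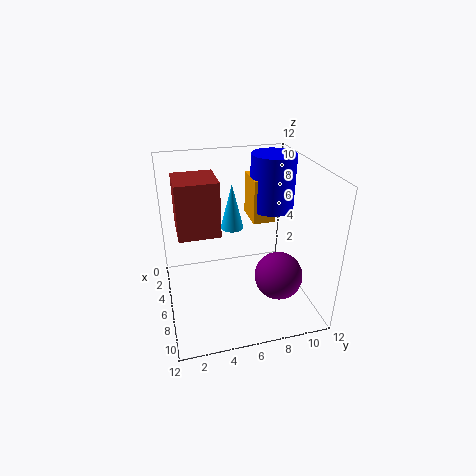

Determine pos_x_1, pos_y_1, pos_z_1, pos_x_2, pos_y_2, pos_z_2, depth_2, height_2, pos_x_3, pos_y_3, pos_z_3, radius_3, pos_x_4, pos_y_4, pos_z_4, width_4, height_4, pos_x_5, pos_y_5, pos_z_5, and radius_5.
pos_x_1 = 8; pos_y_1 = 9; pos_z_1 = 3; pos_x_2 = 1; pos_y_2 = 8; pos_z_2 = 6; depth_2 = 2; height_2 = 4; pos_x_3 = 4; pos_y_3 = 6; pos_z_3 = 6; radius_3 = 1; pos_x_4 = 6; pos_y_4 = 1; pos_z_4 = 8; width_4 = 3; height_4 = 4; pos_x_5 = 3; pos_y_5 = 10; pos_z_5 = 7; radius_5 = 2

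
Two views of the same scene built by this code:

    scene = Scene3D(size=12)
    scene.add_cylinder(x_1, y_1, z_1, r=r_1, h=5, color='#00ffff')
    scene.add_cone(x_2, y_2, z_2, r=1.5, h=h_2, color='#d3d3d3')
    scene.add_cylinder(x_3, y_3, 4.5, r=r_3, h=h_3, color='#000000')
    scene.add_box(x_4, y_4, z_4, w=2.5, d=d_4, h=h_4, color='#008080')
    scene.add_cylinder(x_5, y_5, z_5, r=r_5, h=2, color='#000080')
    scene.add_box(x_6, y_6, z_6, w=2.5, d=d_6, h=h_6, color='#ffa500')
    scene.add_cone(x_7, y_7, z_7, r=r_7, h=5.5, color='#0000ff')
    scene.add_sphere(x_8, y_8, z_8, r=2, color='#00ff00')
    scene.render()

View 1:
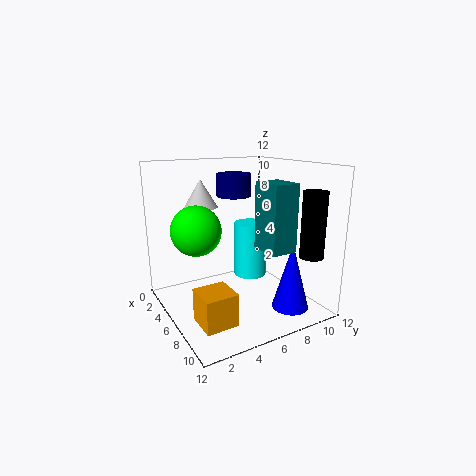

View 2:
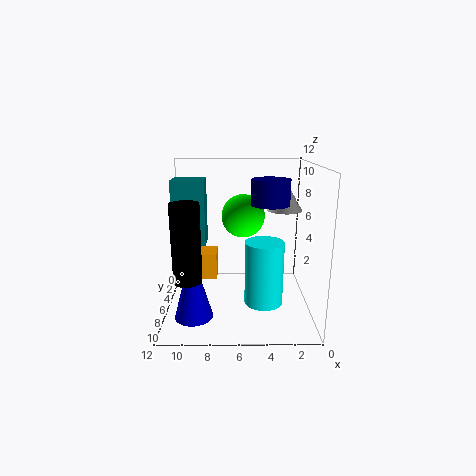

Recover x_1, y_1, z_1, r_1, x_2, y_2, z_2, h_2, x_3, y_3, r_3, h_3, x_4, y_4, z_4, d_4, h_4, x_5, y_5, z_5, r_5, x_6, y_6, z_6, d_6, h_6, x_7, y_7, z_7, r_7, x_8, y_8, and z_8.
x_1 = 4, y_1 = 8.5, z_1 = 1.5, r_1 = 1.5, x_2 = 2, y_2 = 4.5, z_2 = 8, h_2 = 2.5, x_3 = 9.5, y_3 = 11, r_3 = 1, h_3 = 5.5, x_4 = 8.5, y_4 = 6, z_4 = 6, d_4 = 2, h_4 = 5, x_5 = 3.5, y_5 = 7, z_5 = 9, r_5 = 1.5, x_6 = 8, y_6 = 1, z_6 = 1, d_6 = 2.5, h_6 = 2.5, x_7 = 9.5, y_7 = 9, z_7 = 0.5, r_7 = 1.5, x_8 = 5.5, y_8 = 2.5, z_8 = 7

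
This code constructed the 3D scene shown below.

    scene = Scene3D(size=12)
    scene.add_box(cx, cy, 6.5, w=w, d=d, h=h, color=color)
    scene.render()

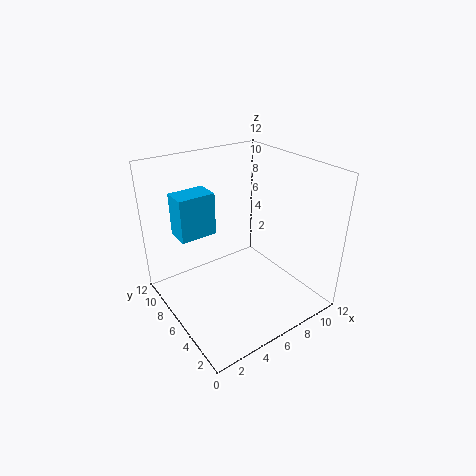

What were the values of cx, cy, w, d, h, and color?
cx = 1.5
cy = 7
w = 3
d = 2
h = 3.5
color = 'deepskyblue'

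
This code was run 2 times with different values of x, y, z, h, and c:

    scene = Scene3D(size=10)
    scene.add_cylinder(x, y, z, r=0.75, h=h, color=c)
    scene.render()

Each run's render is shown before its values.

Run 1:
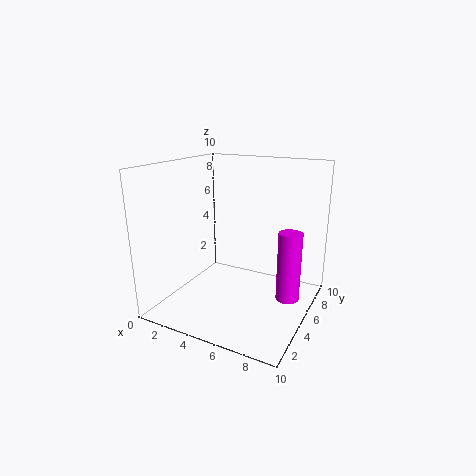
x = 9
y = 4.25
z = 1.75
h = 4.5
c = 'magenta'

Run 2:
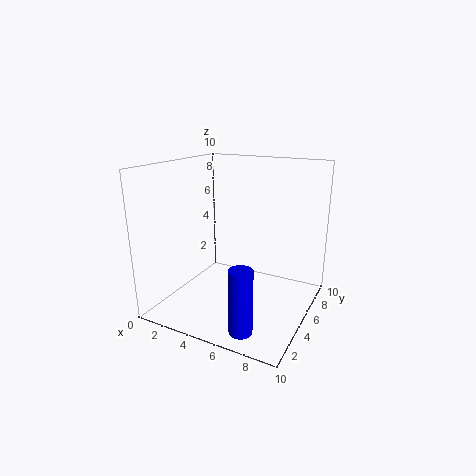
x = 7
y = 1.5
z = 0.25
h = 4.25
c = 'blue'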